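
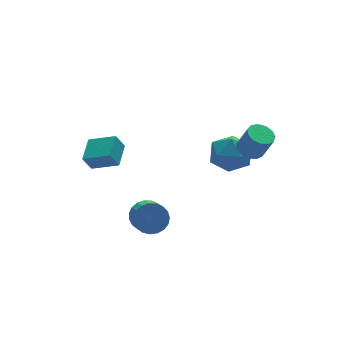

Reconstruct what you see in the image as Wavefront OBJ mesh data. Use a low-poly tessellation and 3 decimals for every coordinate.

v 3.4 -0.255 0.101
v 4.411 -0.879 0.083
v 2.549 -1.661 1.097
v 3.56 -2.285 1.079
v 3.489 -1.287 1.72
v 4.015 -0.418 1.104
v 2.945 -2.122 0.076
v 3.471 -1.253 -0.54
v 4.13 -2.033 0.068
v 4.466 -1.517 1.084
v 2.494 -1.023 0.096
v 2.83 -0.507 1.112
v 3.363 -3.472 2.676
v 3.869 -2.974 2.697
v 4.223 -3.39 3.986
v 3.717 -3.888 3.964
v 3.537 -2.805 2.843
v 3.892 -3.22 4.132
v 3.15 -2.847 2.936
v 3.505 -3.262 4.225
v 2.831 -3.087 2.946
v 3.186 -3.503 4.235
v 2.68 -3.45 2.87
v 3.035 -3.866 4.159
v 2.746 -3.82 2.733
v 3.101 -4.236 4.022
v 3.008 -4.079 2.577
v 3.363 -4.495 3.866
v 3.382 -4.146 2.453
v 3.737 -4.562 3.742
v 3.75 -3.999 2.399
v 4.105 -4.415 3.688
v 3.995 -3.684 2.433
v 4.35 -4.1 3.722
v 4.039 -3.302 2.544
v 4.394 -3.718 3.833
v -3.121 0.462 0.492
v -3.554 0.513 1.336
v -2.335 1.571 0.828
v -2.769 1.622 1.672
v -2.071 -0.462 1.088
v -2.505 -0.411 1.932
v -1.286 0.647 1.424
v -1.719 0.698 2.268
v -1.304 -1.933 -1.86
v -0.87 -1.571 -1.185
v -1.083 -2.586 -0.505
v -1.516 -2.947 -1.18
v -1.213 -1.458 -1.125
v -1.425 -2.473 -0.444
v -1.571 -1.428 -1.191
v -1.784 -2.442 -0.511
v -1.883 -1.484 -1.373
v -2.096 -2.499 -0.693
v -2.095 -1.619 -1.64
v -2.308 -2.633 -0.959
v -2.17 -1.807 -1.944
v -2.383 -2.822 -1.264
v -2.096 -2.017 -2.234
v -2.309 -3.032 -1.554
v -1.884 -2.213 -2.46
v -2.097 -3.227 -1.779
v -1.572 -2.36 -2.581
v -1.785 -3.375 -1.901
v -1.213 -2.433 -2.578
v -1.426 -3.448 -1.898
v -0.87 -2.42 -2.451
v -1.083 -3.435 -1.771
v -0.602 -2.323 -2.222
v -0.815 -3.337 -1.541
v -0.456 -2.158 -1.93
v -0.669 -3.172 -1.25
v -0.455 -1.954 -1.626
v -0.668 -2.968 -0.946
v -0.602 -1.746 -1.363
v -0.815 -2.761 -0.682
f 1 12 6
f 1 6 2
f 1 2 8
f 1 8 11
f 1 11 12
f 2 6 10
f 6 12 5
f 12 11 3
f 11 8 7
f 8 2 9
f 4 10 5
f 4 5 3
f 4 3 7
f 4 7 9
f 4 9 10
f 5 10 6
f 3 5 12
f 7 3 11
f 9 7 8
f 10 9 2
f 14 13 17
f 14 17 15
f 15 17 18
f 15 18 16
f 17 13 19
f 17 19 18
f 18 19 20
f 18 20 16
f 19 13 21
f 19 21 20
f 20 21 22
f 20 22 16
f 21 13 23
f 21 23 22
f 22 23 24
f 22 24 16
f 23 13 25
f 23 25 24
f 24 25 26
f 24 26 16
f 25 13 27
f 25 27 26
f 26 27 28
f 26 28 16
f 27 13 29
f 27 29 28
f 28 29 30
f 28 30 16
f 29 13 31
f 29 31 30
f 30 31 32
f 30 32 16
f 31 13 33
f 31 33 32
f 32 33 34
f 32 34 16
f 33 13 35
f 33 35 34
f 34 35 36
f 34 36 16
f 35 13 14
f 35 14 36
f 36 14 15
f 36 15 16
f 38 40 37
f 41 38 37
f 37 40 39
f 39 41 37
f 38 44 40
f 42 38 41
f 42 44 38
f 40 44 39
f 43 41 39
f 39 44 43
f 43 42 41
f 44 42 43
f 46 45 49
f 46 49 47
f 47 49 50
f 47 50 48
f 49 45 51
f 49 51 50
f 50 51 52
f 50 52 48
f 51 45 53
f 51 53 52
f 52 53 54
f 52 54 48
f 53 45 55
f 53 55 54
f 54 55 56
f 54 56 48
f 55 45 57
f 55 57 56
f 56 57 58
f 56 58 48
f 57 45 59
f 57 59 58
f 58 59 60
f 58 60 48
f 59 45 61
f 59 61 60
f 60 61 62
f 60 62 48
f 61 45 63
f 61 63 62
f 62 63 64
f 62 64 48
f 63 45 65
f 63 65 64
f 64 65 66
f 64 66 48
f 65 45 67
f 65 67 66
f 66 67 68
f 66 68 48
f 67 45 69
f 67 69 68
f 68 69 70
f 68 70 48
f 69 45 71
f 69 71 70
f 70 71 72
f 70 72 48
f 71 45 73
f 71 73 72
f 72 73 74
f 72 74 48
f 73 45 75
f 73 75 74
f 74 75 76
f 74 76 48
f 75 45 46
f 75 46 76
f 76 46 47
f 76 47 48



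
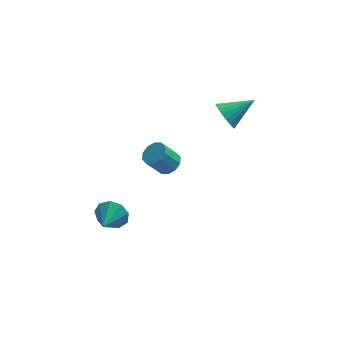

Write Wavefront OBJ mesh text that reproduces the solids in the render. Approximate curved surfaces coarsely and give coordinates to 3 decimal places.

v 0.288 3.764 -2.041
v 0.839 3.375 -1.691
v 0.023 3.247 -0.548
v -0.528 3.636 -0.899
v 0.9 3.831 -1.596
v 0.084 3.703 -0.454
v 0.728 4.262 -1.671
v -0.089 4.134 -0.529
v 0.387 4.502 -1.888
v -0.429 4.374 -0.745
v 0.009 4.46 -2.163
v -0.808 4.332 -1.02
v -0.263 4.153 -2.392
v -1.079 4.025 -1.249
v -0.324 3.697 -2.486
v -1.14 3.569 -1.344
v -0.151 3.266 -2.411
v -0.968 3.138 -1.269
v 0.189 3.026 -2.195
v -0.627 2.898 -1.052
v 0.568 3.068 -1.92
v -0.249 2.94 -0.777
v -2.98 -0.278 -1.874
v -2.636 -0.664 -2.648
v -3.48 -1.542 -1.466
v -2.203 -0.685 -2.183
v -2.132 -0.516 -1.574
v -2.459 -0.236 -1.105
v -3.029 0.025 -0.997
v -3.576 0.144 -1.299
v -3.844 0.066 -1.87
v -3.707 -0.173 -2.444
v -3.231 -0.462 -2.751
v 3.181 3.545 2.105
v 3.477 3.886 1.338
v 4.759 3.995 2.915
v 3.314 4.179 1.495
v 3.127 4.362 1.756
v 2.95 4.404 2.079
v 2.812 4.297 2.405
v 2.739 4.06 2.68
v 2.742 3.734 2.855
v 2.821 3.376 2.901
v 2.962 3.046 2.809
v 3.141 2.803 2.595
v 3.327 2.688 2.296
v 3.488 2.721 1.965
v 3.596 2.897 1.657
v 3.632 3.185 1.427
v 3.59 3.535 1.314
f 2 1 5
f 2 5 3
f 3 5 6
f 3 6 4
f 5 1 7
f 5 7 6
f 6 7 8
f 6 8 4
f 7 1 9
f 7 9 8
f 8 9 10
f 8 10 4
f 9 1 11
f 9 11 10
f 10 11 12
f 10 12 4
f 11 1 13
f 11 13 12
f 12 13 14
f 12 14 4
f 13 1 15
f 13 15 14
f 14 15 16
f 14 16 4
f 15 1 17
f 15 17 16
f 16 17 18
f 16 18 4
f 17 1 19
f 17 19 18
f 18 19 20
f 18 20 4
f 19 1 21
f 19 21 20
f 20 21 22
f 20 22 4
f 21 1 2
f 21 2 22
f 22 2 3
f 22 3 4
f 24 23 26
f 24 26 25
f 26 23 27
f 26 27 25
f 27 23 28
f 27 28 25
f 28 23 29
f 28 29 25
f 29 23 30
f 29 30 25
f 30 23 31
f 30 31 25
f 31 23 32
f 31 32 25
f 32 23 33
f 32 33 25
f 33 23 24
f 33 24 25
f 35 34 37
f 35 37 36
f 37 34 38
f 37 38 36
f 38 34 39
f 38 39 36
f 39 34 40
f 39 40 36
f 40 34 41
f 40 41 36
f 41 34 42
f 41 42 36
f 42 34 43
f 42 43 36
f 43 34 44
f 43 44 36
f 44 34 45
f 44 45 36
f 45 34 46
f 45 46 36
f 46 34 47
f 46 47 36
f 47 34 48
f 47 48 36
f 48 34 49
f 48 49 36
f 49 34 50
f 49 50 36
f 50 34 35
f 50 35 36



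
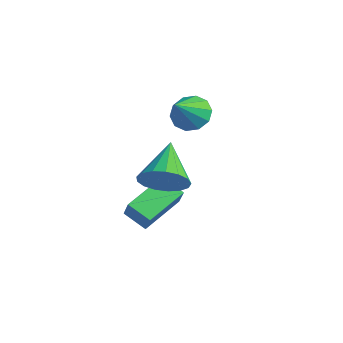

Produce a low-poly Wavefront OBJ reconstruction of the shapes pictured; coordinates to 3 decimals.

v -3.022 3.896 0.43
v -2.655 3.36 -0.263
v -2.478 2.664 1.67
v -2.238 3.729 -0.079
v -2.119 4.162 0.299
v -2.346 4.493 0.727
v -2.831 4.596 1.042
v -3.388 4.432 1.123
v -3.806 4.062 0.94
v -3.924 3.629 0.561
v -3.698 3.298 0.133
v -3.213 3.195 -0.182
v -0.923 -0.972 -2.594
v -0.37 -1.143 -1.67
v -1.332 0.975 -1.99
v -0.779 0.805 -1.066
v 0.059 -0.605 -3.114
v 0.612 -0.775 -2.19
v -0.35 1.343 -2.51
v 0.203 1.172 -1.586
v 1.967 -1.077 0.993
v 2.711 -0.92 1.731
v 0.673 0.197 2.027
v 2.799 -0.555 1.391
v 2.697 -0.308 0.96
v 2.427 -0.238 0.536
v 2.052 -0.36 0.216
v 1.658 -0.646 0.075
v 1.334 -1.031 0.144
v 1.156 -1.426 0.407
v 1.163 -1.741 0.805
v 1.355 -1.904 1.245
v 1.687 -1.878 1.628
v 2.083 -1.668 1.865
v 2.453 -1.322 1.902
f 2 1 4
f 2 4 3
f 4 1 5
f 4 5 3
f 5 1 6
f 5 6 3
f 6 1 7
f 6 7 3
f 7 1 8
f 7 8 3
f 8 1 9
f 8 9 3
f 9 1 10
f 9 10 3
f 10 1 11
f 10 11 3
f 11 1 12
f 11 12 3
f 12 1 2
f 12 2 3
f 14 16 13
f 17 14 13
f 13 16 15
f 15 17 13
f 14 20 16
f 18 14 17
f 18 20 14
f 16 20 15
f 19 17 15
f 15 20 19
f 19 18 17
f 20 18 19
f 22 21 24
f 22 24 23
f 24 21 25
f 24 25 23
f 25 21 26
f 25 26 23
f 26 21 27
f 26 27 23
f 27 21 28
f 27 28 23
f 28 21 29
f 28 29 23
f 29 21 30
f 29 30 23
f 30 21 31
f 30 31 23
f 31 21 32
f 31 32 23
f 32 21 33
f 32 33 23
f 33 21 34
f 33 34 23
f 34 21 35
f 34 35 23
f 35 21 22
f 35 22 23



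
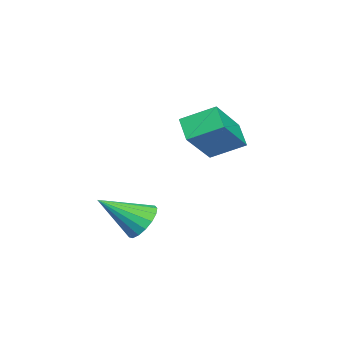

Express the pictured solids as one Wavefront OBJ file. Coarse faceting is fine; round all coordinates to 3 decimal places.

v -4.779 -2.129 1.315
v -4.919 -0.787 1.993
v -4.003 -1.684 0.593
v -4.142 -0.342 1.271
v -3.198 -2.658 2.689
v -3.337 -1.316 3.367
v -2.421 -2.213 1.967
v -2.561 -0.871 2.645
v 0.253 -3.15 -1.14
v 0.514 -3.574 -1.816
v 0.827 -4.61 0
v 0.837 -3.361 -1.706
v 1.026 -3.1 -1.466
v 1.037 -2.85 -1.151
v 0.869 -2.668 -0.834
v 0.56 -2.597 -0.587
v 0.18 -2.653 -0.467
v -0.183 -2.822 -0.501
v -0.446 -3.066 -0.681
v -0.549 -3.33 -0.967
v -0.469 -3.552 -1.292
v -0.223 -3.682 -1.583
v 0.132 -3.69 -1.772
f 2 4 1
f 5 2 1
f 1 4 3
f 3 5 1
f 2 8 4
f 6 2 5
f 6 8 2
f 4 8 3
f 7 5 3
f 3 8 7
f 7 6 5
f 8 6 7
f 10 9 12
f 10 12 11
f 12 9 13
f 12 13 11
f 13 9 14
f 13 14 11
f 14 9 15
f 14 15 11
f 15 9 16
f 15 16 11
f 16 9 17
f 16 17 11
f 17 9 18
f 17 18 11
f 18 9 19
f 18 19 11
f 19 9 20
f 19 20 11
f 20 9 21
f 20 21 11
f 21 9 22
f 21 22 11
f 22 9 23
f 22 23 11
f 23 9 10
f 23 10 11



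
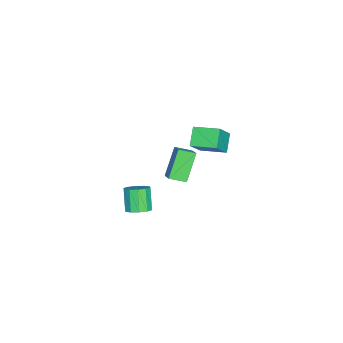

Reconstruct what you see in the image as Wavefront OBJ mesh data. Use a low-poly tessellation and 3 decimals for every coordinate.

v -3.917 1.754 -1.906
v -5.022 1.632 -1.054
v -3.852 3.471 -1.575
v -4.956 3.349 -0.723
v -2.764 1.431 -0.457
v -3.868 1.309 0.395
v -2.698 3.148 -0.126
v -3.803 3.026 0.726
v 4.286 0.449 -0.286
v 4.759 -0.18 -0.142
v 3.907 -0.538 1.09
v 3.434 0.091 0.946
v 4.945 0.21 0.1
v 4.093 -0.149 1.332
v 4.879 0.69 0.194
v 4.027 0.332 1.426
v 4.586 1.079 0.105
v 3.735 0.721 1.337
v 4.179 1.227 -0.133
v 3.328 0.869 1.099
v 3.813 1.078 -0.43
v 2.961 0.72 0.802
v 3.627 0.689 -0.672
v 2.775 0.33 0.56
v 3.693 0.208 -0.766
v 2.841 -0.15 0.466
v 3.985 -0.181 -0.677
v 3.134 -0.539 0.555
v 4.392 -0.329 -0.439
v 3.541 -0.687 0.793
v -0.874 2.144 1.047
v -0.501 1.153 1.47
v -0.24 2.581 1.512
v 0.134 1.59 1.934
v 0.446 1.95 -0.574
v 0.82 0.959 -0.152
v 1.081 2.387 -0.11
v 1.454 1.396 0.313
f 2 4 1
f 5 2 1
f 1 4 3
f 3 5 1
f 2 8 4
f 6 2 5
f 6 8 2
f 4 8 3
f 7 5 3
f 3 8 7
f 7 6 5
f 8 6 7
f 10 9 13
f 10 13 11
f 11 13 14
f 11 14 12
f 13 9 15
f 13 15 14
f 14 15 16
f 14 16 12
f 15 9 17
f 15 17 16
f 16 17 18
f 16 18 12
f 17 9 19
f 17 19 18
f 18 19 20
f 18 20 12
f 19 9 21
f 19 21 20
f 20 21 22
f 20 22 12
f 21 9 23
f 21 23 22
f 22 23 24
f 22 24 12
f 23 9 25
f 23 25 24
f 24 25 26
f 24 26 12
f 25 9 27
f 25 27 26
f 26 27 28
f 26 28 12
f 27 9 29
f 27 29 28
f 28 29 30
f 28 30 12
f 29 9 10
f 29 10 30
f 30 10 11
f 30 11 12
f 32 34 31
f 35 32 31
f 31 34 33
f 33 35 31
f 32 38 34
f 36 32 35
f 36 38 32
f 34 38 33
f 37 35 33
f 33 38 37
f 37 36 35
f 38 36 37



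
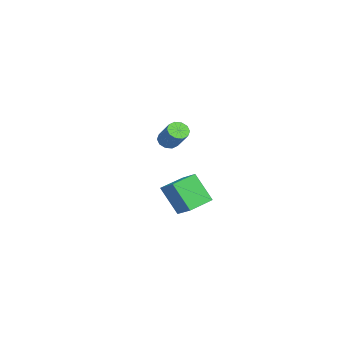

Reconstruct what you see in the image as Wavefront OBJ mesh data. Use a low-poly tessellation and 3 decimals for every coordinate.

v -3.391 -2.761 -2.43
v -3.64 -3.647 -0.978
v -2.82 -2.015 -1.877
v -3.069 -2.902 -0.425
v -2.191 -3.498 -2.675
v -2.44 -4.385 -1.223
v -1.62 -2.753 -2.122
v -1.869 -3.639 -0.67
v 1.584 -2.901 3.456
v 1.837 -2.658 3.086
v 2.549 -2.016 3.993
v 2.296 -2.259 4.364
v 1.584 -2.485 3.162
v 2.297 -1.843 4.069
v 1.332 -2.471 3.35
v 2.044 -1.829 4.257
v 1.176 -2.621 3.579
v 1.888 -1.979 4.486
v 1.175 -2.878 3.761
v 1.888 -2.236 4.668
v 1.331 -3.144 3.827
v 2.043 -2.502 4.734
v 1.583 -3.317 3.751
v 2.296 -2.675 4.658
v 1.836 -3.331 3.563
v 2.548 -2.689 4.47
v 1.992 -3.181 3.334
v 2.704 -2.539 4.241
v 1.992 -2.924 3.152
v 2.705 -2.282 4.059
f 2 4 1
f 5 2 1
f 1 4 3
f 3 5 1
f 2 8 4
f 6 2 5
f 6 8 2
f 4 8 3
f 7 5 3
f 3 8 7
f 7 6 5
f 8 6 7
f 10 9 13
f 10 13 11
f 11 13 14
f 11 14 12
f 13 9 15
f 13 15 14
f 14 15 16
f 14 16 12
f 15 9 17
f 15 17 16
f 16 17 18
f 16 18 12
f 17 9 19
f 17 19 18
f 18 19 20
f 18 20 12
f 19 9 21
f 19 21 20
f 20 21 22
f 20 22 12
f 21 9 23
f 21 23 22
f 22 23 24
f 22 24 12
f 23 9 25
f 23 25 24
f 24 25 26
f 24 26 12
f 25 9 27
f 25 27 26
f 26 27 28
f 26 28 12
f 27 9 29
f 27 29 28
f 28 29 30
f 28 30 12
f 29 9 10
f 29 10 30
f 30 10 11
f 30 11 12



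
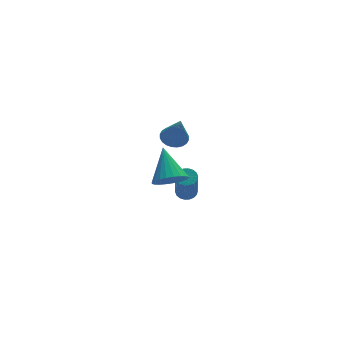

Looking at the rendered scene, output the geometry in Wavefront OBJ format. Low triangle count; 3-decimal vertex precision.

v -0.894 0.402 1.902
v -0.303 0.041 1.745
v -0.906 -0.322 3.518
v -0.198 0.275 1.851
v -0.198 0.528 1.964
v -0.305 0.761 2.068
v -0.501 0.94 2.146
v -0.758 1.037 2.188
v -1.035 1.037 2.186
v -1.29 0.94 2.141
v -1.486 0.762 2.059
v -1.591 0.528 1.954
v -1.59 0.275 1.841
v -1.484 0.042 1.737
v -1.287 -0.137 1.658
v -1.031 -0.234 1.617
v -0.754 -0.234 1.619
v -0.498 -0.137 1.664
v -1.893 -1.325 0.232
v -1.108 -1.705 0.491
v -1.607 0.145 1.528
v -0.999 -1.494 0.227
v -1.026 -1.257 -0.036
v -1.185 -1.03 -0.258
v -1.452 -0.849 -0.406
v -1.786 -0.739 -0.456
v -2.137 -0.719 -0.401
v -2.45 -0.791 -0.251
v -2.678 -0.945 -0.026
v -2.787 -1.156 0.238
v -2.76 -1.393 0.501
v -2.6 -1.62 0.723
v -2.334 -1.801 0.87
v -1.999 -1.911 0.921
v -1.649 -1.931 0.866
v -1.336 -1.859 0.715
v 0.904 2.826 -4.319
v 1.429 2.604 -4.306
v 0.981 1.652 -2.409
v 0.456 1.874 -2.421
v 1.459 2.827 -4.188
v 1.011 1.874 -2.29
v 1.379 3.049 -4.095
v 0.931 2.096 -2.197
v 1.205 3.227 -4.047
v 0.757 2.274 -2.149
v 0.971 3.326 -4.052
v 0.523 2.373 -2.155
v 0.724 3.325 -4.111
v 0.276 2.373 -2.213
v 0.513 3.226 -4.21
v 0.065 2.274 -2.313
v 0.379 3.048 -4.331
v -0.069 2.096 -2.434
v 0.349 2.826 -4.45
v -0.099 1.873 -2.552
v 0.429 2.604 -4.543
v -0.019 1.651 -2.645
v 0.603 2.426 -4.591
v 0.155 1.473 -2.693
v 0.837 2.327 -4.585
v 0.389 1.374 -2.688
v 1.084 2.327 -4.527
v 0.636 1.375 -2.629
v 1.295 2.426 -4.427
v 0.847 1.474 -2.53
f 2 1 4
f 2 4 3
f 4 1 5
f 4 5 3
f 5 1 6
f 5 6 3
f 6 1 7
f 6 7 3
f 7 1 8
f 7 8 3
f 8 1 9
f 8 9 3
f 9 1 10
f 9 10 3
f 10 1 11
f 10 11 3
f 11 1 12
f 11 12 3
f 12 1 13
f 12 13 3
f 13 1 14
f 13 14 3
f 14 1 15
f 14 15 3
f 15 1 16
f 15 16 3
f 16 1 17
f 16 17 3
f 17 1 18
f 17 18 3
f 18 1 2
f 18 2 3
f 20 19 22
f 20 22 21
f 22 19 23
f 22 23 21
f 23 19 24
f 23 24 21
f 24 19 25
f 24 25 21
f 25 19 26
f 25 26 21
f 26 19 27
f 26 27 21
f 27 19 28
f 27 28 21
f 28 19 29
f 28 29 21
f 29 19 30
f 29 30 21
f 30 19 31
f 30 31 21
f 31 19 32
f 31 32 21
f 32 19 33
f 32 33 21
f 33 19 34
f 33 34 21
f 34 19 35
f 34 35 21
f 35 19 36
f 35 36 21
f 36 19 20
f 36 20 21
f 38 37 41
f 38 41 39
f 39 41 42
f 39 42 40
f 41 37 43
f 41 43 42
f 42 43 44
f 42 44 40
f 43 37 45
f 43 45 44
f 44 45 46
f 44 46 40
f 45 37 47
f 45 47 46
f 46 47 48
f 46 48 40
f 47 37 49
f 47 49 48
f 48 49 50
f 48 50 40
f 49 37 51
f 49 51 50
f 50 51 52
f 50 52 40
f 51 37 53
f 51 53 52
f 52 53 54
f 52 54 40
f 53 37 55
f 53 55 54
f 54 55 56
f 54 56 40
f 55 37 57
f 55 57 56
f 56 57 58
f 56 58 40
f 57 37 59
f 57 59 58
f 58 59 60
f 58 60 40
f 59 37 61
f 59 61 60
f 60 61 62
f 60 62 40
f 61 37 63
f 61 63 62
f 62 63 64
f 62 64 40
f 63 37 65
f 63 65 64
f 64 65 66
f 64 66 40
f 65 37 38
f 65 38 66
f 66 38 39
f 66 39 40



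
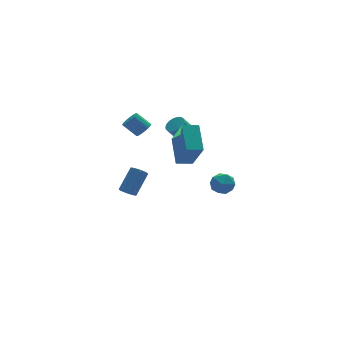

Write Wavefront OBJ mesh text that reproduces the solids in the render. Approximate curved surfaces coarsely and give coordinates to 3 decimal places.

v -3.953 1.04 -4.383
v -3.546 0.773 -4.592
v -2.54 1.393 -3.427
v -2.947 1.66 -3.217
v -3.588 1.143 -4.753
v -2.582 1.763 -3.587
v -3.844 1.453 -4.697
v -2.837 2.073 -3.531
v -4.164 1.521 -4.457
v -3.157 2.141 -3.291
v -4.36 1.307 -4.173
v -3.354 1.927 -3.008
v -4.318 0.937 -4.013
v -3.312 1.557 -2.847
v -4.063 0.627 -4.069
v -3.056 1.247 -2.903
v -3.743 0.559 -4.309
v -2.736 1.179 -3.143
v -0.898 1.262 -2.944
v -0.812 0.073 -1.179
v -0.428 2.825 -1.914
v -0.341 1.636 -0.149
v 0.061 1.084 -3.111
v 0.148 -0.105 -1.346
v 0.532 2.647 -2.081
v 0.618 1.458 -0.316
v 0.942 3.722 -2.365
v 1.397 4.035 -2.041
v 0.654 4.051 -1.012
v 0.198 3.738 -1.335
v 1.267 4.224 -2.138
v 0.523 4.241 -1.108
v 1.087 4.338 -2.27
v 0.344 4.354 -1.24
v 0.885 4.357 -2.415
v 0.142 4.374 -1.386
v 0.692 4.28 -2.554
v -0.051 4.296 -1.524
v 0.537 4.118 -2.663
v -0.206 4.134 -1.633
v 0.443 3.896 -2.727
v -0.3 3.912 -1.697
v 0.426 3.647 -2.736
v -0.318 3.663 -1.706
v 0.486 3.409 -2.688
v -0.257 3.425 -1.659
v 0.617 3.219 -2.592
v -0.127 3.236 -1.562
v 0.796 3.106 -2.46
v 0.053 3.122 -1.43
v 0.998 3.086 -2.314
v 0.255 3.103 -1.285
v 1.191 3.164 -2.176
v 0.448 3.18 -1.146
v 1.346 3.326 -2.067
v 0.603 3.342 -1.037
v 1.44 3.548 -2.003
v 0.697 3.564 -0.973
v 1.458 3.797 -1.994
v 0.714 3.813 -0.964
v -1.795 3.602 -1.255
v -1.372 4.01 -1.204
v -2.002 4.566 -0.433
v -2.425 4.158 -0.485
v -1.537 4.109 -1.411
v -2.167 4.665 -0.64
v -1.761 4.092 -1.582
v -2.391 4.649 -0.811
v -1.993 3.963 -1.678
v -2.623 4.519 -0.907
v -2.18 3.751 -1.677
v -2.809 4.307 -0.907
v -2.278 3.505 -1.58
v -2.908 4.061 -0.809
v -2.266 3.281 -1.408
v -2.896 3.837 -0.638
v -2.146 3.131 -1.202
v -2.776 3.687 -0.431
v -1.946 3.088 -1.007
v -2.575 3.644 -0.237
v -1.711 3.163 -0.87
v -2.34 3.72 -0.099
v -1.495 3.339 -0.821
v -2.125 3.895 -0.05
v -1.349 3.575 -0.871
v -1.978 4.131 -0.1
v -1.304 3.817 -1.009
v -1.934 4.373 -0.239
v -1.033 -3.347 -1.834
v -0.455 -3.31 -1.283
v -0.705 -4.57 -2.097
v -0.127 -4.533 -1.546
v -0.894 -4.526 -1.321
v -1.097 -3.77 -1.159
v -0.063 -4.11 -2.221
v -0.266 -3.354 -2.059
v 0.144 -3.781 -1.523
v -0.369 -4.039 -0.967
v -0.791 -3.841 -2.413
v -1.304 -4.099 -1.857
f 2 1 5
f 2 5 3
f 3 5 6
f 3 6 4
f 5 1 7
f 5 7 6
f 6 7 8
f 6 8 4
f 7 1 9
f 7 9 8
f 8 9 10
f 8 10 4
f 9 1 11
f 9 11 10
f 10 11 12
f 10 12 4
f 11 1 13
f 11 13 12
f 12 13 14
f 12 14 4
f 13 1 15
f 13 15 14
f 14 15 16
f 14 16 4
f 15 1 17
f 15 17 16
f 16 17 18
f 16 18 4
f 17 1 2
f 17 2 18
f 18 2 3
f 18 3 4
f 20 22 19
f 23 20 19
f 19 22 21
f 21 23 19
f 20 26 22
f 24 20 23
f 24 26 20
f 22 26 21
f 25 23 21
f 21 26 25
f 25 24 23
f 26 24 25
f 28 27 31
f 28 31 29
f 29 31 32
f 29 32 30
f 31 27 33
f 31 33 32
f 32 33 34
f 32 34 30
f 33 27 35
f 33 35 34
f 34 35 36
f 34 36 30
f 35 27 37
f 35 37 36
f 36 37 38
f 36 38 30
f 37 27 39
f 37 39 38
f 38 39 40
f 38 40 30
f 39 27 41
f 39 41 40
f 40 41 42
f 40 42 30
f 41 27 43
f 41 43 42
f 42 43 44
f 42 44 30
f 43 27 45
f 43 45 44
f 44 45 46
f 44 46 30
f 45 27 47
f 45 47 46
f 46 47 48
f 46 48 30
f 47 27 49
f 47 49 48
f 48 49 50
f 48 50 30
f 49 27 51
f 49 51 50
f 50 51 52
f 50 52 30
f 51 27 53
f 51 53 52
f 52 53 54
f 52 54 30
f 53 27 55
f 53 55 54
f 54 55 56
f 54 56 30
f 55 27 57
f 55 57 56
f 56 57 58
f 56 58 30
f 57 27 59
f 57 59 58
f 58 59 60
f 58 60 30
f 59 27 28
f 59 28 60
f 60 28 29
f 60 29 30
f 62 61 65
f 62 65 63
f 63 65 66
f 63 66 64
f 65 61 67
f 65 67 66
f 66 67 68
f 66 68 64
f 67 61 69
f 67 69 68
f 68 69 70
f 68 70 64
f 69 61 71
f 69 71 70
f 70 71 72
f 70 72 64
f 71 61 73
f 71 73 72
f 72 73 74
f 72 74 64
f 73 61 75
f 73 75 74
f 74 75 76
f 74 76 64
f 75 61 77
f 75 77 76
f 76 77 78
f 76 78 64
f 77 61 79
f 77 79 78
f 78 79 80
f 78 80 64
f 79 61 81
f 79 81 80
f 80 81 82
f 80 82 64
f 81 61 83
f 81 83 82
f 82 83 84
f 82 84 64
f 83 61 85
f 83 85 84
f 84 85 86
f 84 86 64
f 85 61 87
f 85 87 86
f 86 87 88
f 86 88 64
f 87 61 62
f 87 62 88
f 88 62 63
f 88 63 64
f 89 100 94
f 89 94 90
f 89 90 96
f 89 96 99
f 89 99 100
f 90 94 98
f 94 100 93
f 100 99 91
f 99 96 95
f 96 90 97
f 92 98 93
f 92 93 91
f 92 91 95
f 92 95 97
f 92 97 98
f 93 98 94
f 91 93 100
f 95 91 99
f 97 95 96
f 98 97 90



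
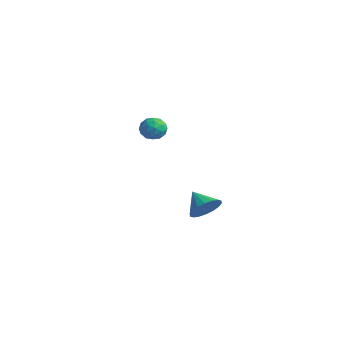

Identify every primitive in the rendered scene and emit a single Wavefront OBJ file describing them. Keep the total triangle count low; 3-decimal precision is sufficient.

v -3.854 3.44 2.127
v -3.185 3.134 2.439
v -3.775 2.606 1.141
v -3.106 2.3 1.453
v -3.807 2.185 1.82
v -3.855 2.7 2.428
v -3.105 3.04 1.152
v -3.153 3.555 1.76
v -2.722 2.887 1.836
v -3.156 2.358 2.249
v -3.804 3.382 1.331
v -4.238 2.853 1.744
v -3.526 3.36 2.369
v -3.434 2.38 1.211
v -3.846 2.312 1.426
v -3.453 2.132 1.609
v -3.92 3.105 2.363
v -3.527 2.925 2.547
v -3.893 2.367 2.183
v -3.433 2.815 1.033
v -3.04 2.635 1.217
v -3.507 3.608 1.971
v -3.114 3.428 2.154
v -3.067 3.373 1.397
v -2.861 3.035 2.198
v -2.815 2.545 1.619
v -2.814 2.98 1.442
v -2.842 3.283 1.8
v -3.116 2.724 2.441
v -3.07 2.234 1.862
v -3.482 2.166 2.077
v -3.51 2.469 2.435
v -2.844 2.579 2.087
v -3.89 3.506 1.718
v -3.844 3.016 1.139
v -3.45 3.271 1.145
v -3.478 3.574 1.503
v -4.145 3.195 1.961
v -4.099 2.705 1.382
v -4.118 2.457 1.78
v -4.146 2.76 2.138
v -4.116 3.161 1.493
v 3.799 1.186 -0.912
v 4.334 1.177 -0.163
v 2.701 1.134 -0.128
v 4.27 1.577 -0.225
v 4.114 1.899 -0.423
v 3.895 2.08 -0.718
v 3.657 2.084 -1.052
v 3.448 1.91 -1.357
v 3.308 1.592 -1.574
v 3.265 1.194 -1.66
v 3.328 0.794 -1.598
v 3.484 0.472 -1.4
v 3.703 0.291 -1.105
v 3.941 0.287 -0.771
v 4.151 0.462 -0.466
v 4.291 0.779 -0.249
f 1 38 17
f 38 12 41
f 17 41 6
f 38 41 17
f 1 17 13
f 17 6 18
f 13 18 2
f 17 18 13
f 1 13 22
f 13 2 23
f 22 23 8
f 13 23 22
f 1 22 34
f 22 8 37
f 34 37 11
f 22 37 34
f 1 34 38
f 34 11 42
f 38 42 12
f 34 42 38
f 2 18 29
f 18 6 32
f 29 32 10
f 18 32 29
f 6 41 19
f 41 12 40
f 19 40 5
f 41 40 19
f 12 42 39
f 42 11 35
f 39 35 3
f 42 35 39
f 11 37 36
f 37 8 24
f 36 24 7
f 37 24 36
f 8 23 28
f 23 2 25
f 28 25 9
f 23 25 28
f 4 30 16
f 30 10 31
f 16 31 5
f 30 31 16
f 4 16 14
f 16 5 15
f 14 15 3
f 16 15 14
f 4 14 21
f 14 3 20
f 21 20 7
f 14 20 21
f 4 21 26
f 21 7 27
f 26 27 9
f 21 27 26
f 4 26 30
f 26 9 33
f 30 33 10
f 26 33 30
f 5 31 19
f 31 10 32
f 19 32 6
f 31 32 19
f 3 15 39
f 15 5 40
f 39 40 12
f 15 40 39
f 7 20 36
f 20 3 35
f 36 35 11
f 20 35 36
f 9 27 28
f 27 7 24
f 28 24 8
f 27 24 28
f 10 33 29
f 33 9 25
f 29 25 2
f 33 25 29
f 44 43 46
f 44 46 45
f 46 43 47
f 46 47 45
f 47 43 48
f 47 48 45
f 48 43 49
f 48 49 45
f 49 43 50
f 49 50 45
f 50 43 51
f 50 51 45
f 51 43 52
f 51 52 45
f 52 43 53
f 52 53 45
f 53 43 54
f 53 54 45
f 54 43 55
f 54 55 45
f 55 43 56
f 55 56 45
f 56 43 57
f 56 57 45
f 57 43 58
f 57 58 45
f 58 43 44
f 58 44 45



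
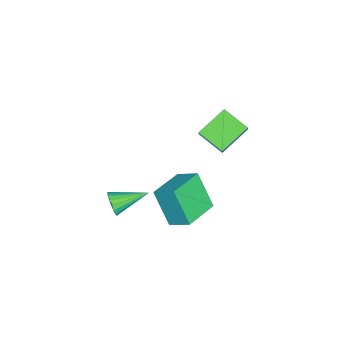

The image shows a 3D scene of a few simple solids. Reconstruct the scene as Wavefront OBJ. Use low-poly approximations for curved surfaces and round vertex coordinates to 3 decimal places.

v 2.423 2.373 -2.786
v 1.83 1.494 -1.114
v 2.727 3.39 -2.144
v 2.134 2.511 -0.472
v 4.166 1.689 -2.528
v 3.573 0.81 -0.856
v 4.47 2.706 -1.886
v 3.877 1.827 -0.214
v -3.344 2.515 -1.103
v -2.825 2.614 -0.437
v -2.798 3.793 -1.719
v -2.279 3.892 -1.053
v -2.081 1.568 -1.947
v -1.562 1.667 -1.281
v -1.535 2.846 -2.563
v -1.016 2.945 -1.897
v 2.892 -1.345 -3.098
v 3.122 -1.056 -3.657
v 2.148 0.205 -2.602
v 2.854 -1.158 -3.74
v 2.594 -1.297 -3.696
v 2.393 -1.445 -3.534
v 2.29 -1.574 -3.285
v 2.307 -1.657 -2.999
v 2.44 -1.679 -2.733
v 2.662 -1.634 -2.539
v 2.93 -1.533 -2.456
v 3.19 -1.394 -2.5
v 3.391 -1.245 -2.662
v 3.493 -1.117 -2.911
v 3.476 -1.033 -3.197
v 3.344 -1.012 -3.463
f 2 4 1
f 5 2 1
f 1 4 3
f 3 5 1
f 2 8 4
f 6 2 5
f 6 8 2
f 4 8 3
f 7 5 3
f 3 8 7
f 7 6 5
f 8 6 7
f 10 12 9
f 13 10 9
f 9 12 11
f 11 13 9
f 10 16 12
f 14 10 13
f 14 16 10
f 12 16 11
f 15 13 11
f 11 16 15
f 15 14 13
f 16 14 15
f 18 17 20
f 18 20 19
f 20 17 21
f 20 21 19
f 21 17 22
f 21 22 19
f 22 17 23
f 22 23 19
f 23 17 24
f 23 24 19
f 24 17 25
f 24 25 19
f 25 17 26
f 25 26 19
f 26 17 27
f 26 27 19
f 27 17 28
f 27 28 19
f 28 17 29
f 28 29 19
f 29 17 30
f 29 30 19
f 30 17 31
f 30 31 19
f 31 17 32
f 31 32 19
f 32 17 18
f 32 18 19



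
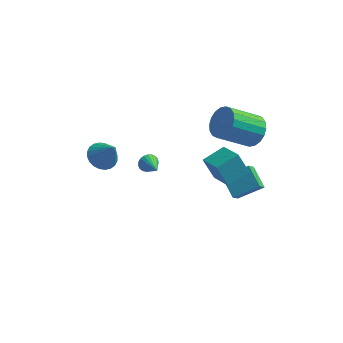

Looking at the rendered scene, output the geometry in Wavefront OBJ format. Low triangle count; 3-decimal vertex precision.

v -4.319 -0.408 1.931
v -3.626 -0.568 1.464
v -3.541 -0.772 3.209
v -3.586 -0.246 1.531
v -3.657 0.052 1.66
v -3.828 0.279 1.829
v -4.075 0.402 2.014
v -4.358 0.402 2.186
v -4.636 0.279 2.319
v -4.865 0.051 2.394
v -5.011 -0.247 2.397
v -5.051 -0.569 2.33
v -4.98 -0.867 2.202
v -4.809 -1.094 2.033
v -4.562 -1.218 1.848
v -4.279 -1.217 1.676
v -4.002 -1.094 1.542
v -3.772 -0.866 1.468
v 1.622 -1.532 2.561
v 1.007 -1.371 3.729
v 2.487 -0.604 2.888
v 1.873 -0.444 4.057
v 2.527 -2.596 3.183
v 1.913 -2.436 4.352
v 3.393 -1.669 3.511
v 2.778 -1.508 4.679
v -2.14 0.404 0.988
v -1.81 0.406 0.548
v -1.46 -0.584 1.492
v -1.703 0.551 0.688
v -1.671 0.671 0.881
v -1.721 0.745 1.091
v -1.843 0.759 1.284
v -2.016 0.712 1.426
v -2.21 0.612 1.492
v -2.393 0.476 1.471
v -2.532 0.327 1.366
v -2.602 0.191 1.196
v -2.593 0.093 0.99
v -2.506 0.047 0.784
v -2.355 0.064 0.613
v -2.167 0.139 0.507
v -1.974 0.26 0.484
v 2.794 2.969 2.215
v 3.377 3.081 2.983
v 1.868 2.223 4.252
v 1.286 2.111 3.485
v 3.157 3.452 2.973
v 1.649 2.595 4.243
v 2.866 3.728 2.814
v 1.358 2.871 4.083
v 2.561 3.854 2.536
v 1.052 2.997 3.805
v 2.302 3.804 2.194
v 0.793 2.947 3.464
v 2.14 3.589 1.857
v 0.632 2.732 3.126
v 2.108 3.251 1.59
v 0.6 2.393 2.86
v 2.212 2.857 1.448
v 0.703 1.999 2.717
v 2.431 2.485 1.457
v 0.923 1.628 2.727
v 2.722 2.209 1.617
v 1.214 1.352 2.886
v 3.028 2.083 1.895
v 1.519 1.226 3.164
v 3.287 2.133 2.236
v 1.778 1.276 3.506
v 3.448 2.348 2.574
v 1.94 1.491 3.843
v 3.48 2.687 2.84
v 1.972 1.829 4.11
v 1.362 3.663 -2.889
v 1.207 2.97 -2.115
v 2.672 4.188 -2.157
v 2.518 3.495 -1.383
v 2.122 2.725 -3.577
v 1.968 2.032 -2.803
v 3.433 3.25 -2.845
v 3.278 2.557 -2.071
f 2 1 4
f 2 4 3
f 4 1 5
f 4 5 3
f 5 1 6
f 5 6 3
f 6 1 7
f 6 7 3
f 7 1 8
f 7 8 3
f 8 1 9
f 8 9 3
f 9 1 10
f 9 10 3
f 10 1 11
f 10 11 3
f 11 1 12
f 11 12 3
f 12 1 13
f 12 13 3
f 13 1 14
f 13 14 3
f 14 1 15
f 14 15 3
f 15 1 16
f 15 16 3
f 16 1 17
f 16 17 3
f 17 1 18
f 17 18 3
f 18 1 2
f 18 2 3
f 20 22 19
f 23 20 19
f 19 22 21
f 21 23 19
f 20 26 22
f 24 20 23
f 24 26 20
f 22 26 21
f 25 23 21
f 21 26 25
f 25 24 23
f 26 24 25
f 28 27 30
f 28 30 29
f 30 27 31
f 30 31 29
f 31 27 32
f 31 32 29
f 32 27 33
f 32 33 29
f 33 27 34
f 33 34 29
f 34 27 35
f 34 35 29
f 35 27 36
f 35 36 29
f 36 27 37
f 36 37 29
f 37 27 38
f 37 38 29
f 38 27 39
f 38 39 29
f 39 27 40
f 39 40 29
f 40 27 41
f 40 41 29
f 41 27 42
f 41 42 29
f 42 27 43
f 42 43 29
f 43 27 28
f 43 28 29
f 45 44 48
f 45 48 46
f 46 48 49
f 46 49 47
f 48 44 50
f 48 50 49
f 49 50 51
f 49 51 47
f 50 44 52
f 50 52 51
f 51 52 53
f 51 53 47
f 52 44 54
f 52 54 53
f 53 54 55
f 53 55 47
f 54 44 56
f 54 56 55
f 55 56 57
f 55 57 47
f 56 44 58
f 56 58 57
f 57 58 59
f 57 59 47
f 58 44 60
f 58 60 59
f 59 60 61
f 59 61 47
f 60 44 62
f 60 62 61
f 61 62 63
f 61 63 47
f 62 44 64
f 62 64 63
f 63 64 65
f 63 65 47
f 64 44 66
f 64 66 65
f 65 66 67
f 65 67 47
f 66 44 68
f 66 68 67
f 67 68 69
f 67 69 47
f 68 44 70
f 68 70 69
f 69 70 71
f 69 71 47
f 70 44 72
f 70 72 71
f 71 72 73
f 71 73 47
f 72 44 45
f 72 45 73
f 73 45 46
f 73 46 47
f 75 77 74
f 78 75 74
f 74 77 76
f 76 78 74
f 75 81 77
f 79 75 78
f 79 81 75
f 77 81 76
f 80 78 76
f 76 81 80
f 80 79 78
f 81 79 80



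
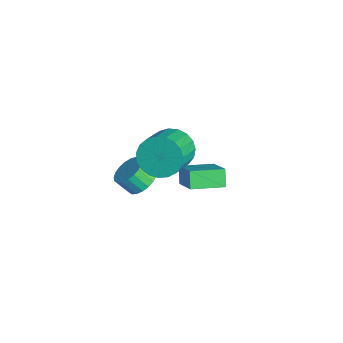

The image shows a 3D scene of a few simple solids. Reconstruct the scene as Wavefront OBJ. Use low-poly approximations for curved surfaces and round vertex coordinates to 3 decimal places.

v 0.069 2.323 -2.168
v -0.536 2.498 -1.405
v 0.268 4.016 -2.399
v -0.338 4.191 -1.635
v 1.658 2.309 -0.905
v 1.052 2.484 -0.141
v 1.856 4.002 -1.135
v 1.251 4.177 -0.372
v 1.094 0.156 -0.071
v 1.865 0.201 0.306
v 1.518 -0.39 1.088
v 0.746 -0.436 0.711
v 1.697 0.484 0.446
v 1.35 -0.107 1.228
v 1.425 0.711 0.496
v 1.078 0.119 1.278
v 1.095 0.841 0.448
v 0.748 0.25 1.23
v 0.766 0.853 0.311
v 0.418 0.262 1.093
v 0.492 0.744 0.107
v 0.145 0.153 0.889
v 0.323 0.534 -0.127
v -0.024 -0.058 0.655
v 0.287 0.258 -0.352
v -0.06 -0.334 0.43
v 0.391 -0.036 -0.528
v 0.043 -0.627 0.254
v 0.616 -0.296 -0.625
v 0.268 -0.888 0.157
v 0.923 -0.478 -0.626
v 0.576 -1.07 0.156
v 1.26 -0.551 -0.532
v 0.913 -1.143 0.25
v 1.569 -0.502 -0.357
v 1.221 -1.093 0.425
v 1.795 -0.338 -0.133
v 1.447 -0.93 0.649
v 1.9 -0.09 0.101
v 1.552 -0.681 0.883
v 2.189 1.239 3.284
v 2.94 1.379 2.507
v 4.242 0.341 3.578
v 3.491 0.201 4.356
v 3.01 1.74 2.772
v 4.312 0.702 3.843
v 2.938 2.015 3.125
v 4.24 0.976 4.197
v 2.737 2.155 3.506
v 4.039 1.117 4.577
v 2.441 2.137 3.849
v 3.743 1.099 4.92
v 2.101 1.964 4.094
v 3.403 0.926 5.165
v 1.776 1.665 4.199
v 3.078 0.627 5.27
v 1.523 1.293 4.146
v 2.825 0.255 5.217
v 1.385 0.912 3.944
v 2.687 -0.127 5.015
v 1.386 0.587 3.628
v 2.688 -0.452 4.699
v 1.526 0.375 3.252
v 2.828 -0.664 4.324
v 1.78 0.312 2.882
v 3.082 -0.726 3.954
v 2.106 0.41 2.582
v 3.407 -0.629 3.653
v 2.445 0.651 2.403
v 3.747 -0.387 3.475
v 2.74 0.994 2.377
v 4.042 -0.045 3.448
f 2 4 1
f 5 2 1
f 1 4 3
f 3 5 1
f 2 8 4
f 6 2 5
f 6 8 2
f 4 8 3
f 7 5 3
f 3 8 7
f 7 6 5
f 8 6 7
f 10 9 13
f 10 13 11
f 11 13 14
f 11 14 12
f 13 9 15
f 13 15 14
f 14 15 16
f 14 16 12
f 15 9 17
f 15 17 16
f 16 17 18
f 16 18 12
f 17 9 19
f 17 19 18
f 18 19 20
f 18 20 12
f 19 9 21
f 19 21 20
f 20 21 22
f 20 22 12
f 21 9 23
f 21 23 22
f 22 23 24
f 22 24 12
f 23 9 25
f 23 25 24
f 24 25 26
f 24 26 12
f 25 9 27
f 25 27 26
f 26 27 28
f 26 28 12
f 27 9 29
f 27 29 28
f 28 29 30
f 28 30 12
f 29 9 31
f 29 31 30
f 30 31 32
f 30 32 12
f 31 9 33
f 31 33 32
f 32 33 34
f 32 34 12
f 33 9 35
f 33 35 34
f 34 35 36
f 34 36 12
f 35 9 37
f 35 37 36
f 36 37 38
f 36 38 12
f 37 9 39
f 37 39 38
f 38 39 40
f 38 40 12
f 39 9 10
f 39 10 40
f 40 10 11
f 40 11 12
f 42 41 45
f 42 45 43
f 43 45 46
f 43 46 44
f 45 41 47
f 45 47 46
f 46 47 48
f 46 48 44
f 47 41 49
f 47 49 48
f 48 49 50
f 48 50 44
f 49 41 51
f 49 51 50
f 50 51 52
f 50 52 44
f 51 41 53
f 51 53 52
f 52 53 54
f 52 54 44
f 53 41 55
f 53 55 54
f 54 55 56
f 54 56 44
f 55 41 57
f 55 57 56
f 56 57 58
f 56 58 44
f 57 41 59
f 57 59 58
f 58 59 60
f 58 60 44
f 59 41 61
f 59 61 60
f 60 61 62
f 60 62 44
f 61 41 63
f 61 63 62
f 62 63 64
f 62 64 44
f 63 41 65
f 63 65 64
f 64 65 66
f 64 66 44
f 65 41 67
f 65 67 66
f 66 67 68
f 66 68 44
f 67 41 69
f 67 69 68
f 68 69 70
f 68 70 44
f 69 41 71
f 69 71 70
f 70 71 72
f 70 72 44
f 71 41 42
f 71 42 72
f 72 42 43
f 72 43 44



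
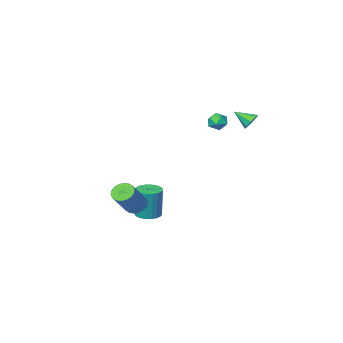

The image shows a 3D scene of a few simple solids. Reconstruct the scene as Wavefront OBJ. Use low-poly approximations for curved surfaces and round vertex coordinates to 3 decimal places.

v -3.538 -2.054 1.259
v -3.01 -2.468 1.535
v -4.23 -2.332 2.165
v -3.702 -2.746 2.441
v -3.628 -2.025 2.429
v -3.2 -1.853 1.869
v -4.04 -2.947 1.831
v -3.612 -2.775 1.271
v -3.32 -3.02 1.888
v -3.066 -2.45 2.258
v -4.174 -2.35 1.442
v -3.92 -1.78 1.812
v 3.29 -0.164 -2.863
v 3.836 -0.603 -3.103
v 5.095 0.106 -1.538
v 4.55 0.544 -1.297
v 3.887 -0.324 -3.27
v 5.146 0.385 -1.705
v 3.82 -0.013 -3.357
v 5.079 0.695 -1.792
v 3.648 0.268 -3.346
v 4.907 0.976 -1.781
v 3.405 0.463 -3.239
v 4.664 1.171 -1.674
v 3.14 0.534 -3.057
v 4.399 1.242 -1.492
v 2.904 0.466 -2.837
v 4.163 1.175 -1.272
v 2.745 0.274 -2.622
v 4.004 0.983 -1.057
v 2.694 -0.005 -2.455
v 3.953 0.704 -0.89
v 2.761 -0.315 -2.368
v 4.02 0.393 -0.803
v 2.933 -0.596 -2.379
v 4.192 0.112 -0.814
v 3.176 -0.791 -2.486
v 4.435 -0.083 -0.921
v 3.441 -0.862 -2.668
v 4.7 -0.154 -1.103
v 3.677 -0.795 -2.888
v 4.936 -0.086 -1.323
v 1.604 -1.731 -4.623
v 2.31 -1.316 -4.655
v 2.322 -1.173 -2.529
v 1.616 -1.589 -2.497
v 2.097 -1.078 -4.669
v 2.109 -0.935 -2.544
v 1.809 -0.939 -4.677
v 1.821 -0.796 -2.552
v 1.489 -0.921 -4.676
v 1.501 -0.778 -2.551
v 1.187 -1.027 -4.668
v 1.199 -0.884 -2.542
v 0.949 -1.239 -4.652
v 0.961 -1.097 -2.527
v 0.81 -1.527 -4.632
v 0.822 -1.384 -2.507
v 0.792 -1.846 -4.61
v 0.804 -1.703 -2.485
v 0.898 -2.147 -4.591
v 0.91 -2.004 -2.465
v 1.111 -2.385 -4.576
v 1.123 -2.242 -2.451
v 1.399 -2.524 -4.568
v 1.411 -2.381 -2.443
v 1.719 -2.542 -4.569
v 1.731 -2.399 -2.444
v 2.021 -2.436 -4.578
v 2.033 -2.293 -2.452
v 2.259 -2.223 -4.593
v 2.271 -2.081 -2.468
v 2.398 -1.936 -4.613
v 2.41 -1.793 -2.488
v 2.416 -1.617 -4.635
v 2.428 -1.474 -2.51
v -4.26 0.415 2.604
v -3.712 0.703 2.405
v -3.56 -0.435 3.296
v -3.888 0.901 2.826
v -4.282 0.814 3.117
v -4.663 0.493 3.108
v -4.807 0.127 2.804
v -4.631 -0.07 2.383
v -4.237 0.017 2.091
v -3.856 0.337 2.101
f 1 12 6
f 1 6 2
f 1 2 8
f 1 8 11
f 1 11 12
f 2 6 10
f 6 12 5
f 12 11 3
f 11 8 7
f 8 2 9
f 4 10 5
f 4 5 3
f 4 3 7
f 4 7 9
f 4 9 10
f 5 10 6
f 3 5 12
f 7 3 11
f 9 7 8
f 10 9 2
f 14 13 17
f 14 17 15
f 15 17 18
f 15 18 16
f 17 13 19
f 17 19 18
f 18 19 20
f 18 20 16
f 19 13 21
f 19 21 20
f 20 21 22
f 20 22 16
f 21 13 23
f 21 23 22
f 22 23 24
f 22 24 16
f 23 13 25
f 23 25 24
f 24 25 26
f 24 26 16
f 25 13 27
f 25 27 26
f 26 27 28
f 26 28 16
f 27 13 29
f 27 29 28
f 28 29 30
f 28 30 16
f 29 13 31
f 29 31 30
f 30 31 32
f 30 32 16
f 31 13 33
f 31 33 32
f 32 33 34
f 32 34 16
f 33 13 35
f 33 35 34
f 34 35 36
f 34 36 16
f 35 13 37
f 35 37 36
f 36 37 38
f 36 38 16
f 37 13 39
f 37 39 38
f 38 39 40
f 38 40 16
f 39 13 41
f 39 41 40
f 40 41 42
f 40 42 16
f 41 13 14
f 41 14 42
f 42 14 15
f 42 15 16
f 44 43 47
f 44 47 45
f 45 47 48
f 45 48 46
f 47 43 49
f 47 49 48
f 48 49 50
f 48 50 46
f 49 43 51
f 49 51 50
f 50 51 52
f 50 52 46
f 51 43 53
f 51 53 52
f 52 53 54
f 52 54 46
f 53 43 55
f 53 55 54
f 54 55 56
f 54 56 46
f 55 43 57
f 55 57 56
f 56 57 58
f 56 58 46
f 57 43 59
f 57 59 58
f 58 59 60
f 58 60 46
f 59 43 61
f 59 61 60
f 60 61 62
f 60 62 46
f 61 43 63
f 61 63 62
f 62 63 64
f 62 64 46
f 63 43 65
f 63 65 64
f 64 65 66
f 64 66 46
f 65 43 67
f 65 67 66
f 66 67 68
f 66 68 46
f 67 43 69
f 67 69 68
f 68 69 70
f 68 70 46
f 69 43 71
f 69 71 70
f 70 71 72
f 70 72 46
f 71 43 73
f 71 73 72
f 72 73 74
f 72 74 46
f 73 43 75
f 73 75 74
f 74 75 76
f 74 76 46
f 75 43 44
f 75 44 76
f 76 44 45
f 76 45 46
f 78 77 80
f 78 80 79
f 80 77 81
f 80 81 79
f 81 77 82
f 81 82 79
f 82 77 83
f 82 83 79
f 83 77 84
f 83 84 79
f 84 77 85
f 84 85 79
f 85 77 86
f 85 86 79
f 86 77 78
f 86 78 79



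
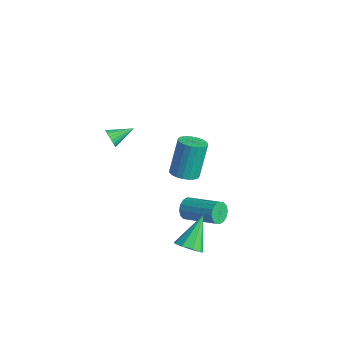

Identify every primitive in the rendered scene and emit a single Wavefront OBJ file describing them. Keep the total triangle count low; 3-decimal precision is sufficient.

v -0.123 -1.686 -3.967
v 0.164 -1.85 -4.515
v 1.83 -1.059 -3.881
v 1.543 -0.894 -3.333
v 0.041 -1.548 -4.57
v 1.707 -0.757 -3.937
v -0.126 -1.282 -4.463
v 1.54 -0.491 -3.83
v -0.292 -1.124 -4.224
v 1.374 -0.333 -3.591
v -0.412 -1.117 -3.915
v 1.254 -0.326 -3.282
v -0.456 -1.262 -3.621
v 1.21 -0.471 -2.987
v -0.41 -1.521 -3.419
v 1.256 -0.73 -2.785
v -0.287 -1.823 -3.363
v 1.379 -1.032 -2.73
v -0.12 -2.089 -3.47
v 1.546 -1.298 -2.837
v 0.046 -2.247 -3.709
v 1.712 -1.456 -3.076
v 0.166 -2.254 -4.018
v 1.832 -1.463 -3.385
v 0.21 -2.109 -4.313
v 1.876 -1.318 -3.679
v 2.989 -3.526 -3.431
v 3.68 -3.284 -3.319
v 2.351 -2.334 -2.069
v 3.453 -3.002 -3.673
v 3.009 -2.965 -3.913
v 2.556 -3.191 -3.928
v 2.306 -3.573 -3.711
v 2.376 -3.934 -3.362
v 2.733 -4.104 -3.046
v 3.21 -4.003 -2.91
v 3.584 -3.68 -3.018
v -3.74 -3.856 -0.337
v -3.482 -4.057 0.106
v -3.52 -2.664 0.077
v -3.311 -4.036 -0.044
v -3.213 -3.985 -0.245
v -3.207 -3.911 -0.461
v -3.293 -3.827 -0.656
v -3.456 -3.749 -0.796
v -3.669 -3.689 -0.856
v -3.893 -3.658 -0.826
v -4.091 -3.661 -0.712
v -4.229 -3.697 -0.533
v -4.282 -3.761 -0.32
v -4.241 -3.842 -0.11
v -4.114 -3.925 0.061
v -3.922 -3.996 0.163
v -3.698 -4.042 0.179
v 2.112 -3.229 1.312
v 2.63 -3.647 1.559
v 2.305 -2.99 3.355
v 1.788 -2.571 3.108
v 2.777 -3.399 1.495
v 2.452 -2.742 3.291
v 2.809 -3.122 1.399
v 2.484 -2.465 3.195
v 2.72 -2.863 1.288
v 2.396 -2.206 3.084
v 2.527 -2.667 1.181
v 2.202 -2.01 2.977
v 2.262 -2.569 1.097
v 1.937 -1.911 2.893
v 1.97 -2.584 1.05
v 1.646 -1.927 2.846
v 1.704 -2.711 1.049
v 1.379 -2.054 2.845
v 1.508 -2.928 1.092
v 1.183 -2.27 2.889
v 1.417 -3.196 1.174
v 1.092 -2.539 2.97
v 1.445 -3.47 1.28
v 1.121 -2.813 3.076
v 1.59 -3.703 1.391
v 1.265 -3.045 3.187
v 1.824 -3.853 1.488
v 1.5 -3.196 3.285
v 2.109 -3.896 1.555
v 1.784 -3.238 3.352
v 2.394 -3.823 1.58
v 2.069 -3.165 3.376
f 2 1 5
f 2 5 3
f 3 5 6
f 3 6 4
f 5 1 7
f 5 7 6
f 6 7 8
f 6 8 4
f 7 1 9
f 7 9 8
f 8 9 10
f 8 10 4
f 9 1 11
f 9 11 10
f 10 11 12
f 10 12 4
f 11 1 13
f 11 13 12
f 12 13 14
f 12 14 4
f 13 1 15
f 13 15 14
f 14 15 16
f 14 16 4
f 15 1 17
f 15 17 16
f 16 17 18
f 16 18 4
f 17 1 19
f 17 19 18
f 18 19 20
f 18 20 4
f 19 1 21
f 19 21 20
f 20 21 22
f 20 22 4
f 21 1 23
f 21 23 22
f 22 23 24
f 22 24 4
f 23 1 25
f 23 25 24
f 24 25 26
f 24 26 4
f 25 1 2
f 25 2 26
f 26 2 3
f 26 3 4
f 28 27 30
f 28 30 29
f 30 27 31
f 30 31 29
f 31 27 32
f 31 32 29
f 32 27 33
f 32 33 29
f 33 27 34
f 33 34 29
f 34 27 35
f 34 35 29
f 35 27 36
f 35 36 29
f 36 27 37
f 36 37 29
f 37 27 28
f 37 28 29
f 39 38 41
f 39 41 40
f 41 38 42
f 41 42 40
f 42 38 43
f 42 43 40
f 43 38 44
f 43 44 40
f 44 38 45
f 44 45 40
f 45 38 46
f 45 46 40
f 46 38 47
f 46 47 40
f 47 38 48
f 47 48 40
f 48 38 49
f 48 49 40
f 49 38 50
f 49 50 40
f 50 38 51
f 50 51 40
f 51 38 52
f 51 52 40
f 52 38 53
f 52 53 40
f 53 38 54
f 53 54 40
f 54 38 39
f 54 39 40
f 56 55 59
f 56 59 57
f 57 59 60
f 57 60 58
f 59 55 61
f 59 61 60
f 60 61 62
f 60 62 58
f 61 55 63
f 61 63 62
f 62 63 64
f 62 64 58
f 63 55 65
f 63 65 64
f 64 65 66
f 64 66 58
f 65 55 67
f 65 67 66
f 66 67 68
f 66 68 58
f 67 55 69
f 67 69 68
f 68 69 70
f 68 70 58
f 69 55 71
f 69 71 70
f 70 71 72
f 70 72 58
f 71 55 73
f 71 73 72
f 72 73 74
f 72 74 58
f 73 55 75
f 73 75 74
f 74 75 76
f 74 76 58
f 75 55 77
f 75 77 76
f 76 77 78
f 76 78 58
f 77 55 79
f 77 79 78
f 78 79 80
f 78 80 58
f 79 55 81
f 79 81 80
f 80 81 82
f 80 82 58
f 81 55 83
f 81 83 82
f 82 83 84
f 82 84 58
f 83 55 85
f 83 85 84
f 84 85 86
f 84 86 58
f 85 55 56
f 85 56 86
f 86 56 57
f 86 57 58



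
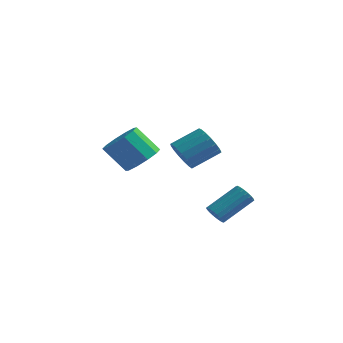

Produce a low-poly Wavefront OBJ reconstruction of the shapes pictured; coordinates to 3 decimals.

v 1.366 -0.793 1.701
v 2.022 -1.022 1.163
v 3.011 -0.017 1.94
v 2.354 0.213 2.479
v 1.842 -0.695 0.968
v 2.831 0.311 1.745
v 1.553 -0.39 0.942
v 2.542 0.616 1.719
v 1.221 -0.177 1.089
v 2.209 0.828 1.867
v 0.922 -0.105 1.377
v 1.91 0.9 2.154
v 0.724 -0.191 1.739
v 1.713 0.814 2.517
v 0.674 -0.415 2.093
v 1.663 0.59 2.87
v 0.782 -0.725 2.356
v 1.771 0.28 3.134
v 1.024 -1.051 2.47
v 2.012 -0.045 3.247
v 1.344 -1.317 2.408
v 2.332 -0.312 3.185
v 1.669 -1.464 2.183
v 2.658 -0.458 2.961
v 1.925 -1.456 1.849
v 2.913 -0.451 2.626
v 2.052 -1.297 1.48
v 3.041 -0.292 2.258
v -1.284 0.717 0.404
v -0.607 1.181 1.042
v -1.739 1.027 2.355
v -2.416 0.563 1.716
v -0.975 1.637 0.778
v -2.107 1.483 2.091
v -1.462 1.741 0.371
v -2.594 1.587 1.684
v -1.88 1.455 -0.024
v -3.012 1.3 1.289
v -2.071 0.886 -0.255
v -3.203 0.732 1.058
v -1.961 0.253 -0.235
v -3.093 0.099 1.078
v -1.593 -0.203 0.029
v -2.725 -0.357 1.342
v -1.106 -0.307 0.436
v -2.238 -0.461 1.749
v -0.688 -0.02 0.831
v -1.82 -0.175 2.144
v -0.497 0.548 1.062
v -1.629 0.394 2.375
v 3.1 -0.926 -1.696
v 3.578 -1.007 -2.034
v 4.537 0.266 -0.981
v 4.06 0.346 -0.644
v 3.452 -0.811 -2.156
v 4.411 0.462 -1.103
v 3.257 -0.638 -2.187
v 4.216 0.634 -1.134
v 3.031 -0.523 -2.121
v 3.99 0.75 -1.068
v 2.818 -0.487 -1.971
v 3.777 0.786 -0.918
v 2.662 -0.538 -1.766
v 3.621 0.735 -0.713
v 2.592 -0.666 -1.548
v 3.551 0.607 -0.495
v 2.623 -0.846 -1.359
v 3.582 0.427 -0.306
v 2.749 -1.042 -1.237
v 3.708 0.231 -0.184
v 2.944 -1.214 -1.206
v 3.903 0.058 -0.153
v 3.17 -1.33 -1.272
v 4.129 -0.057 -0.219
v 3.383 -1.366 -1.422
v 4.342 -0.093 -0.369
v 3.539 -1.315 -1.627
v 4.498 -0.042 -0.574
v 3.609 -1.187 -1.845
v 4.568 0.086 -0.792
f 2 1 5
f 2 5 3
f 3 5 6
f 3 6 4
f 5 1 7
f 5 7 6
f 6 7 8
f 6 8 4
f 7 1 9
f 7 9 8
f 8 9 10
f 8 10 4
f 9 1 11
f 9 11 10
f 10 11 12
f 10 12 4
f 11 1 13
f 11 13 12
f 12 13 14
f 12 14 4
f 13 1 15
f 13 15 14
f 14 15 16
f 14 16 4
f 15 1 17
f 15 17 16
f 16 17 18
f 16 18 4
f 17 1 19
f 17 19 18
f 18 19 20
f 18 20 4
f 19 1 21
f 19 21 20
f 20 21 22
f 20 22 4
f 21 1 23
f 21 23 22
f 22 23 24
f 22 24 4
f 23 1 25
f 23 25 24
f 24 25 26
f 24 26 4
f 25 1 27
f 25 27 26
f 26 27 28
f 26 28 4
f 27 1 2
f 27 2 28
f 28 2 3
f 28 3 4
f 30 29 33
f 30 33 31
f 31 33 34
f 31 34 32
f 33 29 35
f 33 35 34
f 34 35 36
f 34 36 32
f 35 29 37
f 35 37 36
f 36 37 38
f 36 38 32
f 37 29 39
f 37 39 38
f 38 39 40
f 38 40 32
f 39 29 41
f 39 41 40
f 40 41 42
f 40 42 32
f 41 29 43
f 41 43 42
f 42 43 44
f 42 44 32
f 43 29 45
f 43 45 44
f 44 45 46
f 44 46 32
f 45 29 47
f 45 47 46
f 46 47 48
f 46 48 32
f 47 29 49
f 47 49 48
f 48 49 50
f 48 50 32
f 49 29 30
f 49 30 50
f 50 30 31
f 50 31 32
f 52 51 55
f 52 55 53
f 53 55 56
f 53 56 54
f 55 51 57
f 55 57 56
f 56 57 58
f 56 58 54
f 57 51 59
f 57 59 58
f 58 59 60
f 58 60 54
f 59 51 61
f 59 61 60
f 60 61 62
f 60 62 54
f 61 51 63
f 61 63 62
f 62 63 64
f 62 64 54
f 63 51 65
f 63 65 64
f 64 65 66
f 64 66 54
f 65 51 67
f 65 67 66
f 66 67 68
f 66 68 54
f 67 51 69
f 67 69 68
f 68 69 70
f 68 70 54
f 69 51 71
f 69 71 70
f 70 71 72
f 70 72 54
f 71 51 73
f 71 73 72
f 72 73 74
f 72 74 54
f 73 51 75
f 73 75 74
f 74 75 76
f 74 76 54
f 75 51 77
f 75 77 76
f 76 77 78
f 76 78 54
f 77 51 79
f 77 79 78
f 78 79 80
f 78 80 54
f 79 51 52
f 79 52 80
f 80 52 53
f 80 53 54



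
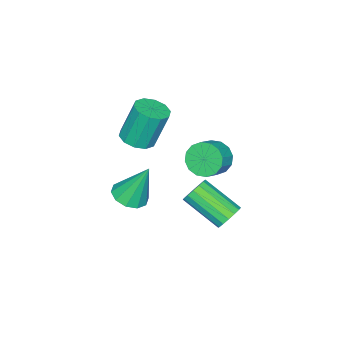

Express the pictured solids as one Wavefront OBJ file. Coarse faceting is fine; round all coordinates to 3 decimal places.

v -1.793 0.488 0.439
v -1.412 0.893 -0.256
v -0.526 0.957 0.266
v -0.907 0.552 0.961
v -1.587 1.235 -0.001
v -0.701 1.298 0.522
v -1.817 1.376 0.373
v -0.931 1.439 0.895
v -2.041 1.279 0.764
v -1.155 1.342 1.286
v -2.198 0.971 1.068
v -1.312 1.034 1.59
v -2.247 0.533 1.203
v -1.361 0.596 1.725
v -2.174 0.083 1.134
v -1.288 0.147 1.656
v -1.999 -0.258 0.878
v -1.113 -0.195 1.401
v -1.769 -0.399 0.505
v -0.883 -0.336 1.027
v -1.545 -0.302 0.114
v -0.659 -0.239 0.636
v -1.388 0.006 -0.19
v -0.502 0.069 0.332
v -1.339 0.444 -0.325
v -0.453 0.507 0.197
v 0.732 2.967 -0.493
v 1.221 2.74 -0.909
v 1.316 1.027 0.138
v 0.828 1.253 0.553
v 1.391 2.908 -0.65
v 1.487 1.194 0.397
v 1.385 3.091 -0.35
v 1.481 1.378 0.697
v 1.204 3.241 -0.088
v 1.3 1.528 0.959
v 0.896 3.317 0.065
v 0.992 1.604 1.112
v 0.545 3.3 0.069
v 0.641 1.587 1.116
v 0.244 3.193 -0.078
v 0.339 1.48 0.969
v 0.073 3.026 -0.337
v 0.169 1.312 0.71
v 0.079 2.842 -0.637
v 0.175 1.129 0.41
v 0.26 2.692 -0.899
v 0.356 0.979 0.148
v 0.568 2.616 -1.052
v 0.664 0.903 -0.005
v 0.919 2.633 -1.056
v 1.015 0.92 -0.009
v 3.852 0.196 1.875
v 4.383 -0.346 2.184
v 3.548 0.944 3.705
v 4.641 0.071 2.057
v 4.598 0.536 1.86
v 4.269 0.871 1.669
v 3.781 0.949 1.556
v 3.32 0.738 1.565
v 3.062 0.321 1.693
v 3.106 -0.144 1.89
v 3.434 -0.479 2.081
v 3.922 -0.556 2.194
v 1.226 -1.335 2.929
v 1.764 -1.878 3.197
v 1.332 -1.408 5.018
v 0.794 -0.865 4.751
v 2.001 -1.441 3.14
v 1.569 -0.97 4.961
v 1.941 -0.963 3.003
v 1.51 -0.493 4.824
v 1.609 -0.628 2.837
v 1.178 -0.157 4.658
v 1.13 -0.563 2.707
v 0.699 -0.092 4.528
v 0.688 -0.792 2.662
v 0.256 -0.322 4.483
v 0.451 -1.23 2.719
v 0.019 -0.759 4.54
v 0.51 -1.707 2.856
v 0.079 -1.237 4.677
v 0.842 -2.043 3.022
v 0.411 -1.572 4.843
v 1.321 -2.108 3.152
v 0.89 -1.637 4.973
f 2 1 5
f 2 5 3
f 3 5 6
f 3 6 4
f 5 1 7
f 5 7 6
f 6 7 8
f 6 8 4
f 7 1 9
f 7 9 8
f 8 9 10
f 8 10 4
f 9 1 11
f 9 11 10
f 10 11 12
f 10 12 4
f 11 1 13
f 11 13 12
f 12 13 14
f 12 14 4
f 13 1 15
f 13 15 14
f 14 15 16
f 14 16 4
f 15 1 17
f 15 17 16
f 16 17 18
f 16 18 4
f 17 1 19
f 17 19 18
f 18 19 20
f 18 20 4
f 19 1 21
f 19 21 20
f 20 21 22
f 20 22 4
f 21 1 23
f 21 23 22
f 22 23 24
f 22 24 4
f 23 1 25
f 23 25 24
f 24 25 26
f 24 26 4
f 25 1 2
f 25 2 26
f 26 2 3
f 26 3 4
f 28 27 31
f 28 31 29
f 29 31 32
f 29 32 30
f 31 27 33
f 31 33 32
f 32 33 34
f 32 34 30
f 33 27 35
f 33 35 34
f 34 35 36
f 34 36 30
f 35 27 37
f 35 37 36
f 36 37 38
f 36 38 30
f 37 27 39
f 37 39 38
f 38 39 40
f 38 40 30
f 39 27 41
f 39 41 40
f 40 41 42
f 40 42 30
f 41 27 43
f 41 43 42
f 42 43 44
f 42 44 30
f 43 27 45
f 43 45 44
f 44 45 46
f 44 46 30
f 45 27 47
f 45 47 46
f 46 47 48
f 46 48 30
f 47 27 49
f 47 49 48
f 48 49 50
f 48 50 30
f 49 27 51
f 49 51 50
f 50 51 52
f 50 52 30
f 51 27 28
f 51 28 52
f 52 28 29
f 52 29 30
f 54 53 56
f 54 56 55
f 56 53 57
f 56 57 55
f 57 53 58
f 57 58 55
f 58 53 59
f 58 59 55
f 59 53 60
f 59 60 55
f 60 53 61
f 60 61 55
f 61 53 62
f 61 62 55
f 62 53 63
f 62 63 55
f 63 53 64
f 63 64 55
f 64 53 54
f 64 54 55
f 66 65 69
f 66 69 67
f 67 69 70
f 67 70 68
f 69 65 71
f 69 71 70
f 70 71 72
f 70 72 68
f 71 65 73
f 71 73 72
f 72 73 74
f 72 74 68
f 73 65 75
f 73 75 74
f 74 75 76
f 74 76 68
f 75 65 77
f 75 77 76
f 76 77 78
f 76 78 68
f 77 65 79
f 77 79 78
f 78 79 80
f 78 80 68
f 79 65 81
f 79 81 80
f 80 81 82
f 80 82 68
f 81 65 83
f 81 83 82
f 82 83 84
f 82 84 68
f 83 65 85
f 83 85 84
f 84 85 86
f 84 86 68
f 85 65 66
f 85 66 86
f 86 66 67
f 86 67 68



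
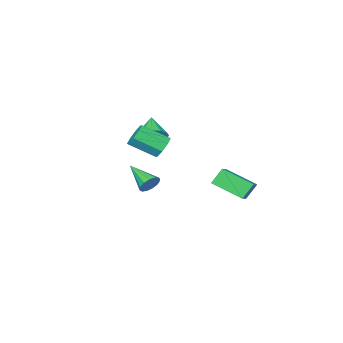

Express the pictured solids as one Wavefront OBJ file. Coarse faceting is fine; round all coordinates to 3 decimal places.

v -0.723 1.987 1.159
v -1.341 2.142 2.031
v -1.393 3.572 0.402
v -2.011 3.727 1.273
v 0.111 2.573 1.647
v -0.507 2.728 2.518
v -0.559 4.158 0.889
v -1.177 4.313 1.761
v -0.361 -2.674 -0.456
v 0.219 -2.836 -0.751
v -0.399 -4.326 0.376
v 0.308 -2.673 -0.423
v 0.186 -2.51 -0.105
v -0.11 -2.399 0.101
v -0.486 -2.376 0.131
v -0.822 -2.447 -0.026
v -1.011 -2.59 -0.32
v -0.994 -2.76 -0.656
v -0.776 -2.903 -0.929
v -0.426 -2.973 -1.052
v -0.055 -2.948 -0.986
v 0.777 -0.321 3.408
v 1.082 -0.553 2.764
v 2.068 -1.652 3.627
v 1.763 -1.419 4.272
v 1.368 -0.113 2.996
v 2.355 -1.212 3.86
v 1.308 0.205 3.47
v 2.294 -0.893 4.333
v 0.937 0.215 3.908
v 1.923 -0.883 4.771
v 0.472 -0.088 4.053
v 1.458 -1.187 4.916
v 0.185 -0.528 3.82
v 1.172 -1.627 4.684
v 0.246 -0.847 3.347
v 1.232 -1.945 4.21
v 0.617 -0.857 2.909
v 1.603 -1.955 3.772
v -0.876 -3.069 2.903
v -0.142 -3.037 3.423
v -1.504 -3.831 3.837
v -0.428 -2.64 3.555
v -0.856 -2.378 3.48
v -1.29 -2.336 3.222
v -1.593 -2.527 2.863
v -1.668 -2.889 2.516
v -1.491 -3.309 2.292
v -1.119 -3.652 2.262
v -0.67 -3.81 2.436
v -0.286 -3.733 2.758
v -0.089 -3.445 3.126
f 2 4 1
f 5 2 1
f 1 4 3
f 3 5 1
f 2 8 4
f 6 2 5
f 6 8 2
f 4 8 3
f 7 5 3
f 3 8 7
f 7 6 5
f 8 6 7
f 10 9 12
f 10 12 11
f 12 9 13
f 12 13 11
f 13 9 14
f 13 14 11
f 14 9 15
f 14 15 11
f 15 9 16
f 15 16 11
f 16 9 17
f 16 17 11
f 17 9 18
f 17 18 11
f 18 9 19
f 18 19 11
f 19 9 20
f 19 20 11
f 20 9 21
f 20 21 11
f 21 9 10
f 21 10 11
f 23 22 26
f 23 26 24
f 24 26 27
f 24 27 25
f 26 22 28
f 26 28 27
f 27 28 29
f 27 29 25
f 28 22 30
f 28 30 29
f 29 30 31
f 29 31 25
f 30 22 32
f 30 32 31
f 31 32 33
f 31 33 25
f 32 22 34
f 32 34 33
f 33 34 35
f 33 35 25
f 34 22 36
f 34 36 35
f 35 36 37
f 35 37 25
f 36 22 38
f 36 38 37
f 37 38 39
f 37 39 25
f 38 22 23
f 38 23 39
f 39 23 24
f 39 24 25
f 41 40 43
f 41 43 42
f 43 40 44
f 43 44 42
f 44 40 45
f 44 45 42
f 45 40 46
f 45 46 42
f 46 40 47
f 46 47 42
f 47 40 48
f 47 48 42
f 48 40 49
f 48 49 42
f 49 40 50
f 49 50 42
f 50 40 51
f 50 51 42
f 51 40 52
f 51 52 42
f 52 40 41
f 52 41 42



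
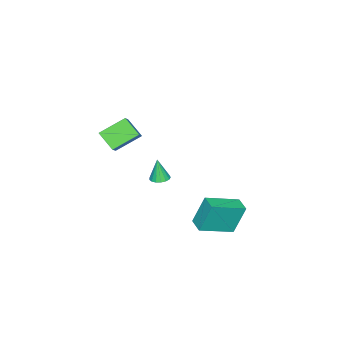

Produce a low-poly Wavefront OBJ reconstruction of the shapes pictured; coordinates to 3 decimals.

v -1.707 3.62 -2.681
v -2.17 4.063 -0.988
v -1.161 4.347 -2.722
v -1.625 4.79 -1.029
v -0.175 2.51 -1.971
v -0.639 2.953 -0.278
v 0.37 3.237 -2.012
v -0.093 3.68 -0.319
v -3.499 -1.541 -2.505
v -2.953 -1.704 -2.498
v -3.581 -1.759 -1.155
v -2.941 -1.435 -2.454
v -3.058 -1.191 -2.422
v -3.275 -1.026 -2.409
v -3.544 -0.98 -2.417
v -3.802 -1.062 -2.446
v -3.991 -1.254 -2.489
v -4.068 -1.512 -2.535
v -4.014 -1.776 -2.574
v -3.842 -1.987 -2.598
v -3.592 -2.096 -2.6
v -3.32 -2.077 -2.581
v -3.09 -1.936 -2.544
v -2.439 -1.961 1.392
v -2.642 -2.928 2.173
v -1.157 -1.286 2.559
v -1.36 -2.253 3.34
v -1.28 -2.827 0.62
v -1.483 -3.794 1.401
v 0.002 -2.152 1.787
v -0.201 -3.119 2.568
f 2 4 1
f 5 2 1
f 1 4 3
f 3 5 1
f 2 8 4
f 6 2 5
f 6 8 2
f 4 8 3
f 7 5 3
f 3 8 7
f 7 6 5
f 8 6 7
f 10 9 12
f 10 12 11
f 12 9 13
f 12 13 11
f 13 9 14
f 13 14 11
f 14 9 15
f 14 15 11
f 15 9 16
f 15 16 11
f 16 9 17
f 16 17 11
f 17 9 18
f 17 18 11
f 18 9 19
f 18 19 11
f 19 9 20
f 19 20 11
f 20 9 21
f 20 21 11
f 21 9 22
f 21 22 11
f 22 9 23
f 22 23 11
f 23 9 10
f 23 10 11
f 25 27 24
f 28 25 24
f 24 27 26
f 26 28 24
f 25 31 27
f 29 25 28
f 29 31 25
f 27 31 26
f 30 28 26
f 26 31 30
f 30 29 28
f 31 29 30



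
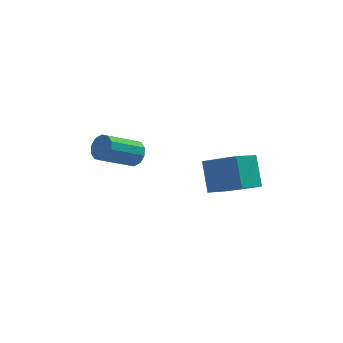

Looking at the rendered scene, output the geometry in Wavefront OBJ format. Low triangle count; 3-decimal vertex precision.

v -0.493 -2.067 2.351
v -0.118 -2.564 2.57
v -1.532 -3.19 3.569
v -1.907 -2.693 3.349
v -0.075 -2.25 2.828
v -1.489 -2.876 3.826
v -0.192 -1.867 2.903
v -1.606 -2.493 3.901
v -0.424 -1.56 2.767
v -1.837 -2.186 3.765
v -0.682 -1.446 2.473
v -2.096 -2.073 3.471
v -0.868 -1.57 2.131
v -2.282 -2.196 3.13
v -0.911 -1.884 1.874
v -2.325 -2.51 2.872
v -0.794 -2.267 1.799
v -2.208 -2.893 2.797
v -0.563 -2.574 1.935
v -1.976 -3.2 2.933
v -0.304 -2.687 2.229
v -1.718 -3.314 3.227
v 2.338 -4.089 1.22
v 3.633 -4.889 2.063
v 2.23 -3.032 2.389
v 3.526 -3.831 3.232
v 3.294 -3.249 0.548
v 4.59 -4.048 1.391
v 3.187 -2.191 1.717
v 4.482 -2.991 2.56
f 2 1 5
f 2 5 3
f 3 5 6
f 3 6 4
f 5 1 7
f 5 7 6
f 6 7 8
f 6 8 4
f 7 1 9
f 7 9 8
f 8 9 10
f 8 10 4
f 9 1 11
f 9 11 10
f 10 11 12
f 10 12 4
f 11 1 13
f 11 13 12
f 12 13 14
f 12 14 4
f 13 1 15
f 13 15 14
f 14 15 16
f 14 16 4
f 15 1 17
f 15 17 16
f 16 17 18
f 16 18 4
f 17 1 19
f 17 19 18
f 18 19 20
f 18 20 4
f 19 1 21
f 19 21 20
f 20 21 22
f 20 22 4
f 21 1 2
f 21 2 22
f 22 2 3
f 22 3 4
f 24 26 23
f 27 24 23
f 23 26 25
f 25 27 23
f 24 30 26
f 28 24 27
f 28 30 24
f 26 30 25
f 29 27 25
f 25 30 29
f 29 28 27
f 30 28 29



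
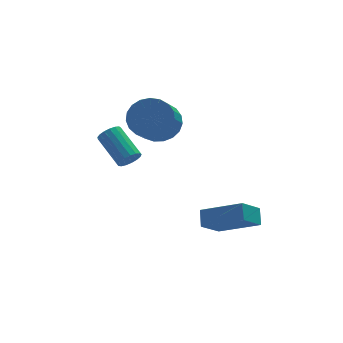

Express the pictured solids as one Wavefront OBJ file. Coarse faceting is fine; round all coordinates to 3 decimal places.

v -0.852 4.612 2.742
v -0.099 3.911 2.447
v -0.816 2.647 3.624
v -1.568 3.348 3.918
v 0.096 4.118 2.789
v -0.62 2.854 3.966
v 0.128 4.411 3.122
v -0.589 3.147 4.299
v -0.01 4.738 3.39
v -0.727 3.474 4.567
v -0.293 5.044 3.546
v -1.01 3.78 4.723
v -0.673 5.275 3.562
v -1.39 4.011 4.739
v -1.084 5.391 3.437
v -1.801 4.127 4.614
v -1.455 5.373 3.191
v -2.171 4.109 4.368
v -1.721 5.223 2.868
v -2.438 3.959 4.045
v -1.837 4.967 2.523
v -2.554 3.703 3.7
v -1.783 4.65 2.216
v -2.499 3.386 3.392
v -1.567 4.327 1.999
v -2.284 3.062 3.176
v -1.228 4.052 1.911
v -1.945 2.788 3.088
v -0.824 3.875 1.967
v -1.541 2.611 3.143
v -0.425 3.825 2.156
v -1.141 2.561 3.333
v -0.467 -0.604 -0.592
v 1.022 -1.755 0.341
v -0.311 0.054 -0.029
v 1.178 -1.097 0.904
v 0.482 -0.083 -1.464
v 1.971 -1.234 -0.531
v 0.638 0.575 -0.901
v 2.127 -0.576 0.032
v -2.753 2.345 2.102
v -2.326 2.264 2.487
v -2.861 3.693 3.383
v -3.287 3.775 2.998
v -2.211 2.427 2.294
v -2.746 3.857 3.19
v -2.221 2.572 2.057
v -2.756 4.002 2.953
v -2.352 2.665 1.831
v -2.887 4.095 2.727
v -2.575 2.685 1.667
v -3.11 4.114 2.563
v -2.838 2.626 1.602
v -3.373 4.056 2.498
v -3.082 2.504 1.652
v -3.617 3.934 2.548
v -3.251 2.345 1.805
v -3.786 3.775 2.701
v -3.305 2.186 2.026
v -3.84 3.616 2.922
v -3.233 2.064 2.265
v -3.768 3.493 3.161
v -3.051 2.006 2.466
v -3.585 3.435 3.362
v -2.8 2.026 2.584
v -3.335 3.455 3.48
v -2.539 2.119 2.591
v -3.073 3.548 3.487
f 2 1 5
f 2 5 3
f 3 5 6
f 3 6 4
f 5 1 7
f 5 7 6
f 6 7 8
f 6 8 4
f 7 1 9
f 7 9 8
f 8 9 10
f 8 10 4
f 9 1 11
f 9 11 10
f 10 11 12
f 10 12 4
f 11 1 13
f 11 13 12
f 12 13 14
f 12 14 4
f 13 1 15
f 13 15 14
f 14 15 16
f 14 16 4
f 15 1 17
f 15 17 16
f 16 17 18
f 16 18 4
f 17 1 19
f 17 19 18
f 18 19 20
f 18 20 4
f 19 1 21
f 19 21 20
f 20 21 22
f 20 22 4
f 21 1 23
f 21 23 22
f 22 23 24
f 22 24 4
f 23 1 25
f 23 25 24
f 24 25 26
f 24 26 4
f 25 1 27
f 25 27 26
f 26 27 28
f 26 28 4
f 27 1 29
f 27 29 28
f 28 29 30
f 28 30 4
f 29 1 31
f 29 31 30
f 30 31 32
f 30 32 4
f 31 1 2
f 31 2 32
f 32 2 3
f 32 3 4
f 34 36 33
f 37 34 33
f 33 36 35
f 35 37 33
f 34 40 36
f 38 34 37
f 38 40 34
f 36 40 35
f 39 37 35
f 35 40 39
f 39 38 37
f 40 38 39
f 42 41 45
f 42 45 43
f 43 45 46
f 43 46 44
f 45 41 47
f 45 47 46
f 46 47 48
f 46 48 44
f 47 41 49
f 47 49 48
f 48 49 50
f 48 50 44
f 49 41 51
f 49 51 50
f 50 51 52
f 50 52 44
f 51 41 53
f 51 53 52
f 52 53 54
f 52 54 44
f 53 41 55
f 53 55 54
f 54 55 56
f 54 56 44
f 55 41 57
f 55 57 56
f 56 57 58
f 56 58 44
f 57 41 59
f 57 59 58
f 58 59 60
f 58 60 44
f 59 41 61
f 59 61 60
f 60 61 62
f 60 62 44
f 61 41 63
f 61 63 62
f 62 63 64
f 62 64 44
f 63 41 65
f 63 65 64
f 64 65 66
f 64 66 44
f 65 41 67
f 65 67 66
f 66 67 68
f 66 68 44
f 67 41 42
f 67 42 68
f 68 42 43
f 68 43 44



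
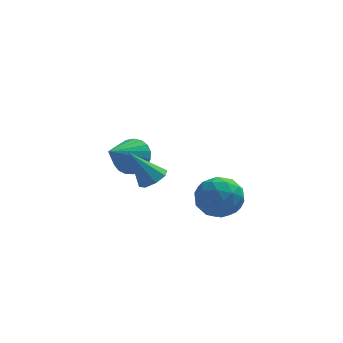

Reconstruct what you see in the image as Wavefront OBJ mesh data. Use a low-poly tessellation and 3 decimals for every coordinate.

v -0.539 -0.775 1.422
v 0.001 -0.619 1.768
v -1.461 -0.585 2.778
v -0.219 -0.215 1.561
v -0.627 -0.138 1.273
v -0.984 -0.435 1.072
v -1.079 -0.931 1.077
v -0.859 -1.336 1.284
v -0.451 -1.412 1.572
v -0.095 -1.115 1.772
v -1.211 4.52 -0.419
v -0.461 3.989 -0.278
v -2.189 3.4 0.559
v -0.443 4.234 0.02
v -0.558 4.529 0.243
v -0.786 4.822 0.351
v -1.088 5.063 0.326
v -1.411 5.21 0.172
v -1.699 5.238 -0.084
v -1.903 5.142 -0.398
v -1.988 4.938 -0.716
v -1.938 4.662 -0.982
v -1.763 4.362 -1.151
v -1.492 4.089 -1.194
v -1.173 3.89 -1.102
v -0.861 3.801 -0.893
v -0.609 3.836 -0.601
v 1.347 1.728 -0.601
v 2.076 2.128 -1.279
v 2.224 0.232 -0.541
v 2.953 0.632 -1.219
v 2.882 1.015 -0.22
v 2.34 1.94 -0.257
v 1.96 0.42 -1.563
v 1.418 1.345 -1.6
v 2.454 1.32 -1.873
v 3.025 1.688 -1.043
v 1.275 0.672 -0.777
v 1.846 1.04 0.053
v 1.634 2.059 -0.946
v 2.666 0.301 -0.874
v 2.624 0.526 -0.287
v 3.053 0.761 -0.686
v 1.79 1.949 -0.345
v 2.218 2.184 -0.743
v 2.692 1.53 -0.12
v 2.082 0.176 -1.077
v 2.51 0.411 -1.475
v 1.247 1.599 -1.134
v 1.676 1.834 -1.533
v 1.608 0.83 -1.7
v 2.285 1.819 -1.693
v 2.801 0.94 -1.658
v 2.217 0.815 -1.86
v 1.898 1.359 -1.882
v 2.62 2.036 -1.205
v 3.136 1.156 -1.17
v 3.095 1.382 -0.582
v 2.776 1.925 -0.604
v 2.843 1.56 -1.555
v 1.164 1.204 -0.65
v 1.68 0.324 -0.615
v 1.524 0.435 -1.216
v 1.205 0.978 -1.238
v 1.499 1.42 -0.162
v 2.015 0.541 -0.127
v 2.402 1.001 0.062
v 2.083 1.545 0.04
v 1.457 0.8 -0.265
f 2 1 4
f 2 4 3
f 4 1 5
f 4 5 3
f 5 1 6
f 5 6 3
f 6 1 7
f 6 7 3
f 7 1 8
f 7 8 3
f 8 1 9
f 8 9 3
f 9 1 10
f 9 10 3
f 10 1 2
f 10 2 3
f 12 11 14
f 12 14 13
f 14 11 15
f 14 15 13
f 15 11 16
f 15 16 13
f 16 11 17
f 16 17 13
f 17 11 18
f 17 18 13
f 18 11 19
f 18 19 13
f 19 11 20
f 19 20 13
f 20 11 21
f 20 21 13
f 21 11 22
f 21 22 13
f 22 11 23
f 22 23 13
f 23 11 24
f 23 24 13
f 24 11 25
f 24 25 13
f 25 11 26
f 25 26 13
f 26 11 27
f 26 27 13
f 27 11 12
f 27 12 13
f 28 65 44
f 65 39 68
f 44 68 33
f 65 68 44
f 28 44 40
f 44 33 45
f 40 45 29
f 44 45 40
f 28 40 49
f 40 29 50
f 49 50 35
f 40 50 49
f 28 49 61
f 49 35 64
f 61 64 38
f 49 64 61
f 28 61 65
f 61 38 69
f 65 69 39
f 61 69 65
f 29 45 56
f 45 33 59
f 56 59 37
f 45 59 56
f 33 68 46
f 68 39 67
f 46 67 32
f 68 67 46
f 39 69 66
f 69 38 62
f 66 62 30
f 69 62 66
f 38 64 63
f 64 35 51
f 63 51 34
f 64 51 63
f 35 50 55
f 50 29 52
f 55 52 36
f 50 52 55
f 31 57 43
f 57 37 58
f 43 58 32
f 57 58 43
f 31 43 41
f 43 32 42
f 41 42 30
f 43 42 41
f 31 41 48
f 41 30 47
f 48 47 34
f 41 47 48
f 31 48 53
f 48 34 54
f 53 54 36
f 48 54 53
f 31 53 57
f 53 36 60
f 57 60 37
f 53 60 57
f 32 58 46
f 58 37 59
f 46 59 33
f 58 59 46
f 30 42 66
f 42 32 67
f 66 67 39
f 42 67 66
f 34 47 63
f 47 30 62
f 63 62 38
f 47 62 63
f 36 54 55
f 54 34 51
f 55 51 35
f 54 51 55
f 37 60 56
f 60 36 52
f 56 52 29
f 60 52 56

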